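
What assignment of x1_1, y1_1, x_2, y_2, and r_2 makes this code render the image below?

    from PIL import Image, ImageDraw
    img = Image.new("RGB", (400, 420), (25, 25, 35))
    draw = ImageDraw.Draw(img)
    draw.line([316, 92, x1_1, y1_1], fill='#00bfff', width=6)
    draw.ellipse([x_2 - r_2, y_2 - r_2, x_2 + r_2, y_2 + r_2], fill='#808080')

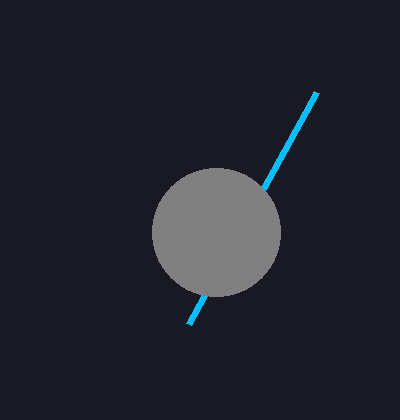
x1_1 = 188, y1_1 = 324, x_2 = 216, y_2 = 232, r_2 = 64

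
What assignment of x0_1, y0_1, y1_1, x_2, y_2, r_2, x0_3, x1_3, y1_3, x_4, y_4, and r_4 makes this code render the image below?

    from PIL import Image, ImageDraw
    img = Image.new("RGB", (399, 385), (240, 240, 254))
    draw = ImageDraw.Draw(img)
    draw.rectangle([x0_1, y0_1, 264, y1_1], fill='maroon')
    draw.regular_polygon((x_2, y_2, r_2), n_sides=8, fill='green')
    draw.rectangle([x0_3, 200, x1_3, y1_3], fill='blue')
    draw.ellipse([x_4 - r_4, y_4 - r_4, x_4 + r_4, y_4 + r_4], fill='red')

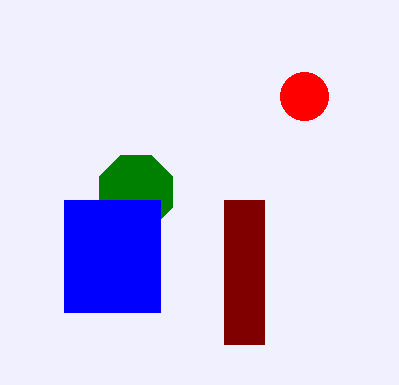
x0_1 = 224, y0_1 = 200, y1_1 = 344, x_2 = 136, y_2 = 192, r_2 = 40, x0_3 = 64, x1_3 = 160, y1_3 = 312, x_4 = 304, y_4 = 96, r_4 = 24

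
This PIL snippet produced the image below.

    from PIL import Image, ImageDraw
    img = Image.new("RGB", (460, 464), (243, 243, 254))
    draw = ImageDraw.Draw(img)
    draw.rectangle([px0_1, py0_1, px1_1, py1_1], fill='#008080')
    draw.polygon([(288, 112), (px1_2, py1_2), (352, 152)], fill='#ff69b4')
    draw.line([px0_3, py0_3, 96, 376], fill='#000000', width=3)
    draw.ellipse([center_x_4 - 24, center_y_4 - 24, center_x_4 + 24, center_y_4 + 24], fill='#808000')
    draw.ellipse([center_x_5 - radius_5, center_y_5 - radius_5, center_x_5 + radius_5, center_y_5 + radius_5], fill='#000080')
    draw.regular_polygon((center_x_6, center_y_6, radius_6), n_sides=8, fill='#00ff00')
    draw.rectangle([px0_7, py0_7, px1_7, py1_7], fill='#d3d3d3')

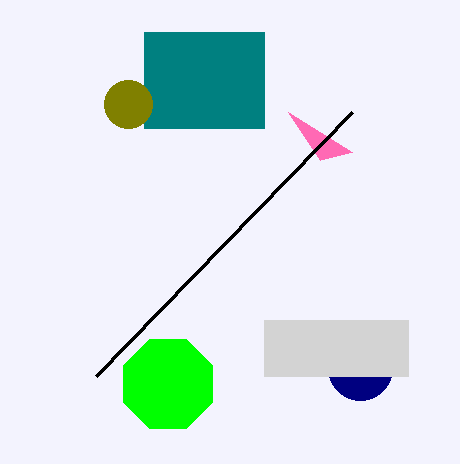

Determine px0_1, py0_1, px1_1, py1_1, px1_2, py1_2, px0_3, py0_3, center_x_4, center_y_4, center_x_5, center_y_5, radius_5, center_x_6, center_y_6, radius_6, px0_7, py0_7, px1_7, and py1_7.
px0_1 = 144, py0_1 = 32, px1_1 = 264, py1_1 = 128, px1_2 = 320, py1_2 = 160, px0_3 = 352, py0_3 = 112, center_x_4 = 128, center_y_4 = 104, center_x_5 = 360, center_y_5 = 368, radius_5 = 32, center_x_6 = 168, center_y_6 = 384, radius_6 = 48, px0_7 = 264, py0_7 = 320, px1_7 = 408, py1_7 = 376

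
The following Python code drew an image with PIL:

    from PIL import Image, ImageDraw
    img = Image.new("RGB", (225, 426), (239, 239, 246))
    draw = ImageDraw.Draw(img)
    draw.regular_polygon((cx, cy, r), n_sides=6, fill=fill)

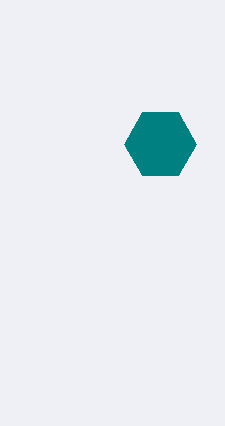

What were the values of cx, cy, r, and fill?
cx = 160
cy = 144
r = 36
fill = 'teal'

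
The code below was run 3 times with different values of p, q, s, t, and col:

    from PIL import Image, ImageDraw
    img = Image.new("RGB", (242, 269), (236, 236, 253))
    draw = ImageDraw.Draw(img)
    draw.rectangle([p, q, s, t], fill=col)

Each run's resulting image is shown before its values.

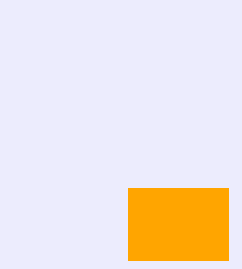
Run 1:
p = 128, q = 188, s = 228, t = 260, col = 'orange'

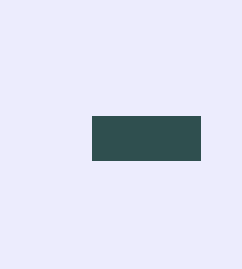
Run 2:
p = 92, q = 116, s = 200, t = 160, col = 'darkslategray'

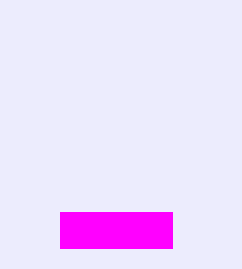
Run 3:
p = 60; q = 212; s = 172; t = 248; col = 'magenta'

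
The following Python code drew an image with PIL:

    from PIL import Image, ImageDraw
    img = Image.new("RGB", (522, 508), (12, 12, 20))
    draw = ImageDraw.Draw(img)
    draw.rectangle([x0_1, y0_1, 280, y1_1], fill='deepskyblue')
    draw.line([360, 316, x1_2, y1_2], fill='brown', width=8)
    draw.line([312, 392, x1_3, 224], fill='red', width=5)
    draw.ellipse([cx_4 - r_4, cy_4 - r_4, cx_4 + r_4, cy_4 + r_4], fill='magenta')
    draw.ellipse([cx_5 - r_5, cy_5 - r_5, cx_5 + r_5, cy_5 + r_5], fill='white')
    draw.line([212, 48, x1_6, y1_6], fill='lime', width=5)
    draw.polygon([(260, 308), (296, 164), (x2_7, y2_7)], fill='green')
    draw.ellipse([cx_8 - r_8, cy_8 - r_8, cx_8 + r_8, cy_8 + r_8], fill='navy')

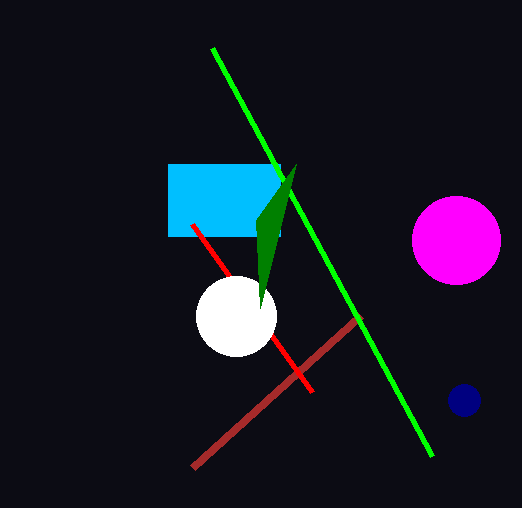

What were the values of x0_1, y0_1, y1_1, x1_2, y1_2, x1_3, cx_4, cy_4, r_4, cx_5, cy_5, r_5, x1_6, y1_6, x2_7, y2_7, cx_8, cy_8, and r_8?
x0_1 = 168
y0_1 = 164
y1_1 = 236
x1_2 = 192
y1_2 = 468
x1_3 = 192
cx_4 = 456
cy_4 = 240
r_4 = 44
cx_5 = 236
cy_5 = 316
r_5 = 40
x1_6 = 432
y1_6 = 456
x2_7 = 256
y2_7 = 220
cx_8 = 464
cy_8 = 400
r_8 = 16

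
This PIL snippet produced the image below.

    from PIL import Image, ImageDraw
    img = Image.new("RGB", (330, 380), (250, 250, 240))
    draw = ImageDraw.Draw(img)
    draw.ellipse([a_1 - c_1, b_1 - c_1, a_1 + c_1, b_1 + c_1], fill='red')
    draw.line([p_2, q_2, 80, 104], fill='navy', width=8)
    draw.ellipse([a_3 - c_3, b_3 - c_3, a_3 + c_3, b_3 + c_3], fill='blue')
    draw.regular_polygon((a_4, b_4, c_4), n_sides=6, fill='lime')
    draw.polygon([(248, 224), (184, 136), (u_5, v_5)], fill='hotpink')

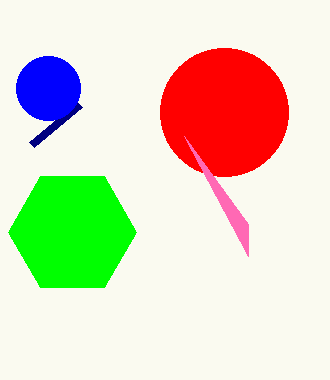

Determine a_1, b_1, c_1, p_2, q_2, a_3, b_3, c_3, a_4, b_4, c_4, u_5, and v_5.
a_1 = 224; b_1 = 112; c_1 = 64; p_2 = 32; q_2 = 144; a_3 = 48; b_3 = 88; c_3 = 32; a_4 = 72; b_4 = 232; c_4 = 64; u_5 = 248; v_5 = 256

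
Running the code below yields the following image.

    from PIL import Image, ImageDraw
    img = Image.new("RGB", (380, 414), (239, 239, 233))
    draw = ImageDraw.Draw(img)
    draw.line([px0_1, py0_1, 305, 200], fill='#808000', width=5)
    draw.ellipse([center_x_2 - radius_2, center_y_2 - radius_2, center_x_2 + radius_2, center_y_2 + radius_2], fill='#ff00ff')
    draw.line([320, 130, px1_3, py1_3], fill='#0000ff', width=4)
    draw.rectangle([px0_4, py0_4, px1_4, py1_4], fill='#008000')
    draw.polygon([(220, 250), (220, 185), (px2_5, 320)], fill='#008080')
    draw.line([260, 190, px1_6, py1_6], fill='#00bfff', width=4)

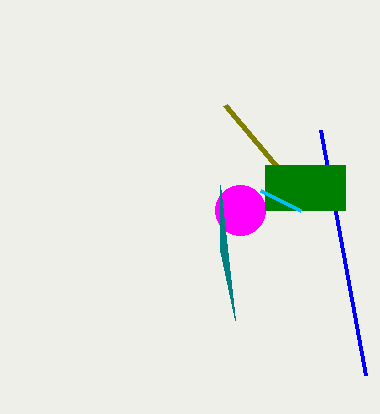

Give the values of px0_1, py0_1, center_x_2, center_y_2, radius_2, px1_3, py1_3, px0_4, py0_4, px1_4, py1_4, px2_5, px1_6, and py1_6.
px0_1 = 225
py0_1 = 105
center_x_2 = 240
center_y_2 = 210
radius_2 = 25
px1_3 = 365
py1_3 = 375
px0_4 = 265
py0_4 = 165
px1_4 = 345
py1_4 = 210
px2_5 = 235
px1_6 = 300
py1_6 = 210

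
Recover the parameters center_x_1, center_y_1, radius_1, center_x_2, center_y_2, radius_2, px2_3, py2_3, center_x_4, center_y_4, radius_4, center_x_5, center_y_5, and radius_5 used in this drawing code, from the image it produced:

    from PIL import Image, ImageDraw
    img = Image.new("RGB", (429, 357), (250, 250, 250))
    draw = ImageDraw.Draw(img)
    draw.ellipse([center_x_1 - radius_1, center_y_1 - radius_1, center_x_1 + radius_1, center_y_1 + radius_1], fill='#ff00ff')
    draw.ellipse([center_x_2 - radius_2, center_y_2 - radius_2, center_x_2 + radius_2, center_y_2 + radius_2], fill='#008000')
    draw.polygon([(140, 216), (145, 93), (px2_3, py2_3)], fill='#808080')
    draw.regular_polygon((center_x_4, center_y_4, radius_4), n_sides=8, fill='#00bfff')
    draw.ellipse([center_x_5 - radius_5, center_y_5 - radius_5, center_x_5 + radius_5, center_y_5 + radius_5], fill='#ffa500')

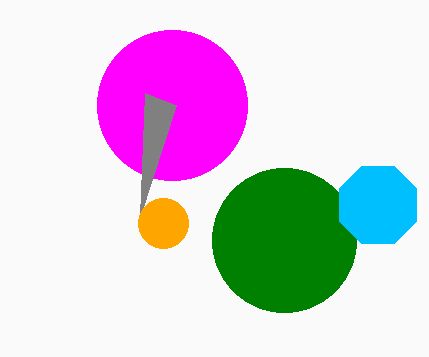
center_x_1 = 172; center_y_1 = 105; radius_1 = 75; center_x_2 = 284; center_y_2 = 240; radius_2 = 72; px2_3 = 176; py2_3 = 105; center_x_4 = 378; center_y_4 = 205; radius_4 = 42; center_x_5 = 163; center_y_5 = 223; radius_5 = 25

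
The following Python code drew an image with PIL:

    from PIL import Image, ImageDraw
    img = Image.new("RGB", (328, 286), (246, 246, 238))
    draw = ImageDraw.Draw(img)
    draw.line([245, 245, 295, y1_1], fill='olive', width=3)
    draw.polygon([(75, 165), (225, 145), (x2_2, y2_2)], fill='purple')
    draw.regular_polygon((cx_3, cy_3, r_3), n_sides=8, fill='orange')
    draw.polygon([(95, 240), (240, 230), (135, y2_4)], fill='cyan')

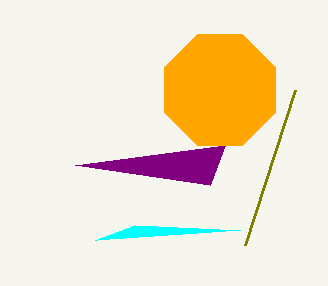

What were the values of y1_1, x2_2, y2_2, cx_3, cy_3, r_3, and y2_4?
y1_1 = 90
x2_2 = 210
y2_2 = 185
cx_3 = 220
cy_3 = 90
r_3 = 60
y2_4 = 225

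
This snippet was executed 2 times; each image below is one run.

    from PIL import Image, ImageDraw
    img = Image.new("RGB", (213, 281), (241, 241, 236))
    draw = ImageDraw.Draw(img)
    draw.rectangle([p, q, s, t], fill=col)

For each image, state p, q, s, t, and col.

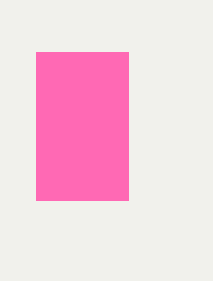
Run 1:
p = 36, q = 52, s = 128, t = 200, col = 'hotpink'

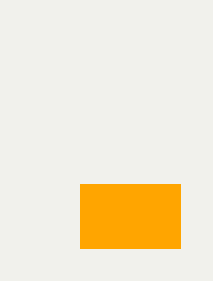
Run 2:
p = 80; q = 184; s = 180; t = 248; col = 'orange'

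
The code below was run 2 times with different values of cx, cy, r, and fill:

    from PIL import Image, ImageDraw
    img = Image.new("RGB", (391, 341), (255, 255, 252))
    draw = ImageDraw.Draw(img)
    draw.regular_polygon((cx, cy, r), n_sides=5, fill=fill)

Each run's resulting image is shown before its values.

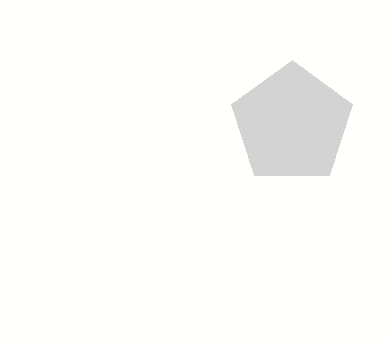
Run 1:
cx = 292, cy = 124, r = 64, fill = 'lightgray'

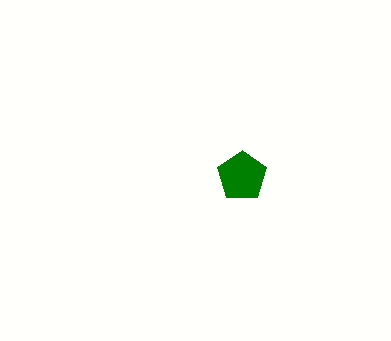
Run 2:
cx = 242, cy = 176, r = 26, fill = 'green'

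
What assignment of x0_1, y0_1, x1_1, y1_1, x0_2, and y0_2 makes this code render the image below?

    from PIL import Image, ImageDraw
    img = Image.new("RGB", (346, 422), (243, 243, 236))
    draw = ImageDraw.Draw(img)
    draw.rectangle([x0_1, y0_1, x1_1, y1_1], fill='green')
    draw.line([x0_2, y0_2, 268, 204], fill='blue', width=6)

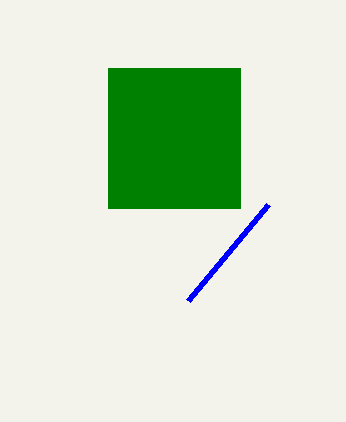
x0_1 = 108; y0_1 = 68; x1_1 = 240; y1_1 = 208; x0_2 = 188; y0_2 = 300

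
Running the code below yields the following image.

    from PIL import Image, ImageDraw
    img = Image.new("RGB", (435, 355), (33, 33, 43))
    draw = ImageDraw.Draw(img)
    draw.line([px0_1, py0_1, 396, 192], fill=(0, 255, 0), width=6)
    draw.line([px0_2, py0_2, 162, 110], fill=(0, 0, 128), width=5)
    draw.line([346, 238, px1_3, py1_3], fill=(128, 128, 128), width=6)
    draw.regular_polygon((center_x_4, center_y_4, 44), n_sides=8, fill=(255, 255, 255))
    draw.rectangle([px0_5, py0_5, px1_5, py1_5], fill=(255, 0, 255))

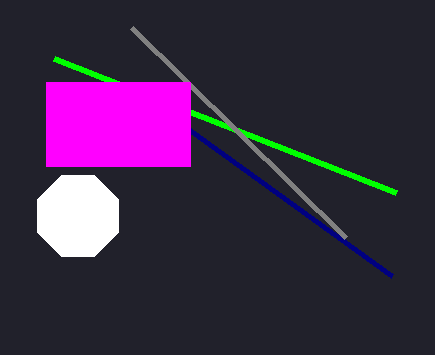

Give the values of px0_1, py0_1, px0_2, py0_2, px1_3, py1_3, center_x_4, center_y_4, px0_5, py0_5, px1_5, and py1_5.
px0_1 = 54, py0_1 = 58, px0_2 = 392, py0_2 = 276, px1_3 = 132, py1_3 = 28, center_x_4 = 78, center_y_4 = 216, px0_5 = 46, py0_5 = 82, px1_5 = 190, py1_5 = 166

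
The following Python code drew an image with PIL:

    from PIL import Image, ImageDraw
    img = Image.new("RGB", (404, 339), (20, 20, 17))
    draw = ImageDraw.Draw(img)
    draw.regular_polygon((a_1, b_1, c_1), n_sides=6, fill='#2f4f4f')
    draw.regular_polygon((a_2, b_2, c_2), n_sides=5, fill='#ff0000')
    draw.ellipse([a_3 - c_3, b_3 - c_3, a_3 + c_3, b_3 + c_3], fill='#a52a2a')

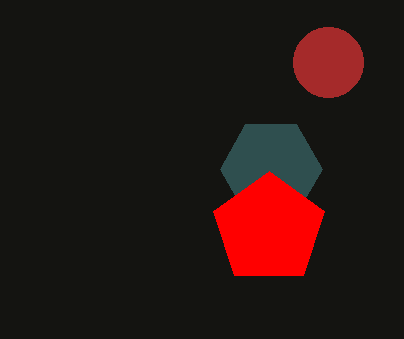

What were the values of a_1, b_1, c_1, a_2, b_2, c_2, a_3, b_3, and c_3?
a_1 = 271, b_1 = 169, c_1 = 51, a_2 = 269, b_2 = 229, c_2 = 58, a_3 = 328, b_3 = 62, c_3 = 35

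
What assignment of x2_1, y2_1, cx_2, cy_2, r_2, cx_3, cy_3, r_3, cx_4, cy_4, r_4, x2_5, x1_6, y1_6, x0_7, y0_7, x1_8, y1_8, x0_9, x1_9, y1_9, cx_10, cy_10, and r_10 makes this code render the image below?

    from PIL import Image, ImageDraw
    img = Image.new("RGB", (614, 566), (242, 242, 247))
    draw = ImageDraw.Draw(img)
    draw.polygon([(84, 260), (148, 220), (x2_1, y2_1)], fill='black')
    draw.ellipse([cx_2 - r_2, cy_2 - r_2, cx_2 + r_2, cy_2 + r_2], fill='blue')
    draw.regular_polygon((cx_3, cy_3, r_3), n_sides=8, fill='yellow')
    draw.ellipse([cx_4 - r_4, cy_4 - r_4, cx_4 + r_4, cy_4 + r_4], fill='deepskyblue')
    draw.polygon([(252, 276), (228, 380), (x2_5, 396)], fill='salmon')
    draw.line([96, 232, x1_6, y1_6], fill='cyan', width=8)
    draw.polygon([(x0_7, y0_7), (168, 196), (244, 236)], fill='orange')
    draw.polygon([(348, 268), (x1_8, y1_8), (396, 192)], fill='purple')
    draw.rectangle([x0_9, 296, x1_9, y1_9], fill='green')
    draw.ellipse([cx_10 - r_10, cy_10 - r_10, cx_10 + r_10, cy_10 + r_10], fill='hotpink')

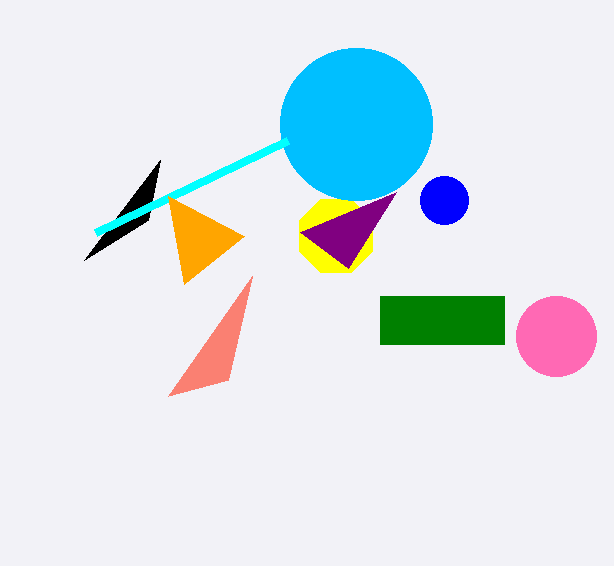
x2_1 = 160
y2_1 = 160
cx_2 = 444
cy_2 = 200
r_2 = 24
cx_3 = 336
cy_3 = 236
r_3 = 40
cx_4 = 356
cy_4 = 124
r_4 = 76
x2_5 = 168
x1_6 = 288
y1_6 = 140
x0_7 = 184
y0_7 = 284
x1_8 = 300
y1_8 = 232
x0_9 = 380
x1_9 = 504
y1_9 = 344
cx_10 = 556
cy_10 = 336
r_10 = 40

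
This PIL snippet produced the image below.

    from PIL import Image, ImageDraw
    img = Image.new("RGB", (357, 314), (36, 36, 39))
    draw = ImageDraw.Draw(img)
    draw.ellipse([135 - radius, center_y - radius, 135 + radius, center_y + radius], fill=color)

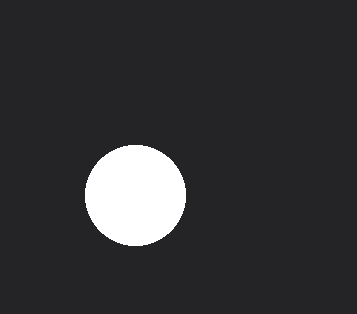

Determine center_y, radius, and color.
center_y = 195
radius = 50
color = 'white'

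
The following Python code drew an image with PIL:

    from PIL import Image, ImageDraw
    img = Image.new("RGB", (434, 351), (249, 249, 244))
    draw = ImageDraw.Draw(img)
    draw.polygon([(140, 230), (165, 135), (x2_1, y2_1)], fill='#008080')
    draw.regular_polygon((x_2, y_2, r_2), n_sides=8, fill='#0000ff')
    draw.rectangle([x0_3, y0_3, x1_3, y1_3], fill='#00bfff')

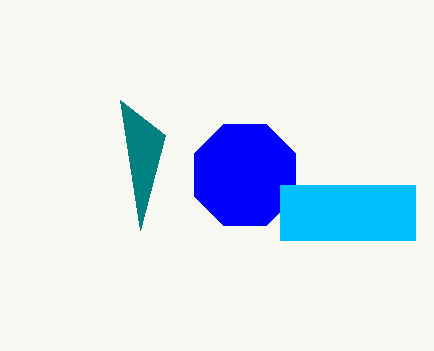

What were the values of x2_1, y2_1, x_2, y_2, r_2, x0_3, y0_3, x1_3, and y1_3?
x2_1 = 120, y2_1 = 100, x_2 = 245, y_2 = 175, r_2 = 55, x0_3 = 280, y0_3 = 185, x1_3 = 415, y1_3 = 240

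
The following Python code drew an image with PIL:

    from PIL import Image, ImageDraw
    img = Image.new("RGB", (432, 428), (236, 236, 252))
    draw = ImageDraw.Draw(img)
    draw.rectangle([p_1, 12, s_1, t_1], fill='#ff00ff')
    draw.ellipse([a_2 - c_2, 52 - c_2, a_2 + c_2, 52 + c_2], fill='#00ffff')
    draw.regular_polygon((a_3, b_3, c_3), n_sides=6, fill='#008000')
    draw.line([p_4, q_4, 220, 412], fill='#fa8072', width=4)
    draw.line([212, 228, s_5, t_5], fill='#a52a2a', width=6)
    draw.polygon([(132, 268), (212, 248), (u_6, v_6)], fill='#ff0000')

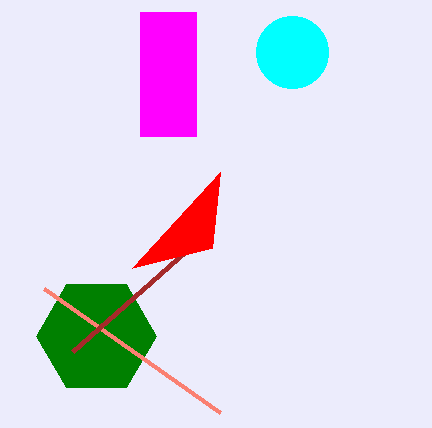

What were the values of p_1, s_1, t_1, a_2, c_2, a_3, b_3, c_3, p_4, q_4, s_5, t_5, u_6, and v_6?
p_1 = 140, s_1 = 196, t_1 = 136, a_2 = 292, c_2 = 36, a_3 = 96, b_3 = 336, c_3 = 60, p_4 = 44, q_4 = 288, s_5 = 72, t_5 = 352, u_6 = 220, v_6 = 172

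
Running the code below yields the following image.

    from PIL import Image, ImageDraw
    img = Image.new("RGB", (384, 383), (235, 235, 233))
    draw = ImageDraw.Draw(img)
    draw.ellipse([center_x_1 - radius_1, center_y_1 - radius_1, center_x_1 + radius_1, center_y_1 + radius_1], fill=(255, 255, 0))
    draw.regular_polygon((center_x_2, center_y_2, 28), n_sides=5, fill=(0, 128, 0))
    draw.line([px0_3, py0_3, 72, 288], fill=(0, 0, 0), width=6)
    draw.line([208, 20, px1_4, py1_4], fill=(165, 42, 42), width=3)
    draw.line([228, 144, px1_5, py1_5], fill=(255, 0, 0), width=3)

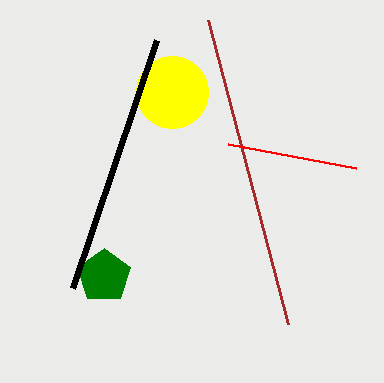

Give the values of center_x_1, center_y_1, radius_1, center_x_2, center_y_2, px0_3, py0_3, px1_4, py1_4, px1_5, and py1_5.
center_x_1 = 172; center_y_1 = 92; radius_1 = 36; center_x_2 = 104; center_y_2 = 276; px0_3 = 156; py0_3 = 40; px1_4 = 288; py1_4 = 324; px1_5 = 356; py1_5 = 168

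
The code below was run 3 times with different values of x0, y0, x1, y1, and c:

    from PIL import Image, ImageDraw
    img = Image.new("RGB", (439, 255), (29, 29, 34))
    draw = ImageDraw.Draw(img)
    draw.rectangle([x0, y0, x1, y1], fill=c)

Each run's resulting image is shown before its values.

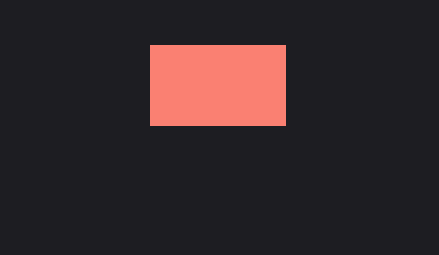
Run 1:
x0 = 150, y0 = 45, x1 = 285, y1 = 125, c = 'salmon'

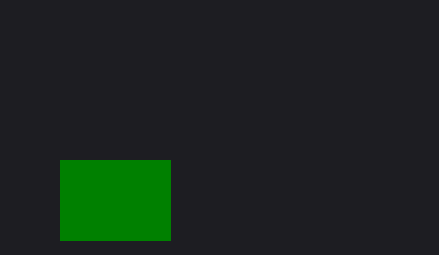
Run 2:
x0 = 60, y0 = 160, x1 = 170, y1 = 240, c = 'green'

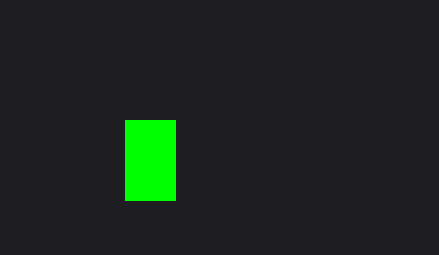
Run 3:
x0 = 125; y0 = 120; x1 = 175; y1 = 200; c = 'lime'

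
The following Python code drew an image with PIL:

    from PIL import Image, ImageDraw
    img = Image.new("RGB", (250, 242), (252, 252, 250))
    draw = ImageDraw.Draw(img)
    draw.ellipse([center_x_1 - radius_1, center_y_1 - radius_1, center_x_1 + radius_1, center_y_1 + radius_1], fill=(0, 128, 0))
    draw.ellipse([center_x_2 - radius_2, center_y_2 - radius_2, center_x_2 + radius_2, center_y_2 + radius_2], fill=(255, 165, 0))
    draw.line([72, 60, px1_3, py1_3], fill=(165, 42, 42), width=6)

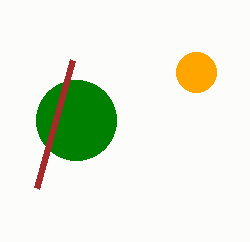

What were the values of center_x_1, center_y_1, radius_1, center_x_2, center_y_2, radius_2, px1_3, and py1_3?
center_x_1 = 76, center_y_1 = 120, radius_1 = 40, center_x_2 = 196, center_y_2 = 72, radius_2 = 20, px1_3 = 36, py1_3 = 188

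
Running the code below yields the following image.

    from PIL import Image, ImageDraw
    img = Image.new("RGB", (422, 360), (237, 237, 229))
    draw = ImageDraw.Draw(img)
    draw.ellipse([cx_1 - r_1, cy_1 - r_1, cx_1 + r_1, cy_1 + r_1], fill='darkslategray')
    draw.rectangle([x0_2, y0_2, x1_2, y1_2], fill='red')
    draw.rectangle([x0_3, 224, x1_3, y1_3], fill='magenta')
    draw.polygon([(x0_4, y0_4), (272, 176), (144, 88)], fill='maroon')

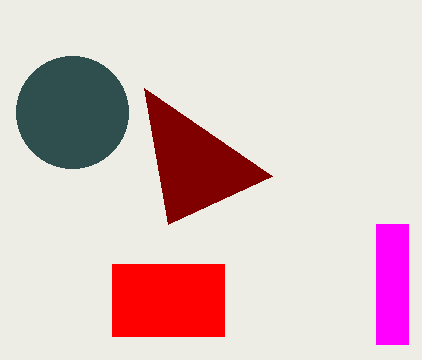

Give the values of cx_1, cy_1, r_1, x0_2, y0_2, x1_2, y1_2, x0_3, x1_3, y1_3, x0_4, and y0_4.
cx_1 = 72, cy_1 = 112, r_1 = 56, x0_2 = 112, y0_2 = 264, x1_2 = 224, y1_2 = 336, x0_3 = 376, x1_3 = 408, y1_3 = 344, x0_4 = 168, y0_4 = 224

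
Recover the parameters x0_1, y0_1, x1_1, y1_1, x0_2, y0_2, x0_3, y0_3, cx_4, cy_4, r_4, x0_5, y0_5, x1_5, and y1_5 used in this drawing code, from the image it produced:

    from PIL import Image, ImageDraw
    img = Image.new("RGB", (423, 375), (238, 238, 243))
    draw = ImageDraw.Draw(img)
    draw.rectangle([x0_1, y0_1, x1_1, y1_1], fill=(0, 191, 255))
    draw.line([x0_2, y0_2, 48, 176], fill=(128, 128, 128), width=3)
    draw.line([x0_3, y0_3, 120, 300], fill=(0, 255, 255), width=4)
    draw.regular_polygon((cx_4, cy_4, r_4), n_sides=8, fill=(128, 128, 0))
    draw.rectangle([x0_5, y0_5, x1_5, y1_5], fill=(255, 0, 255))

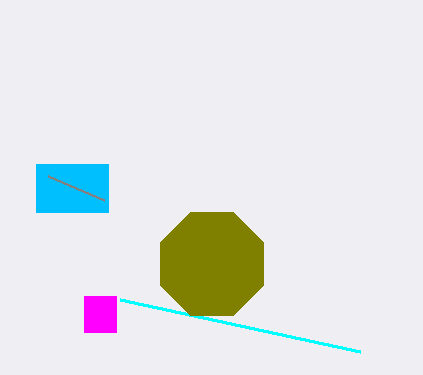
x0_1 = 36; y0_1 = 164; x1_1 = 108; y1_1 = 212; x0_2 = 104; y0_2 = 200; x0_3 = 360; y0_3 = 352; cx_4 = 212; cy_4 = 264; r_4 = 56; x0_5 = 84; y0_5 = 296; x1_5 = 116; y1_5 = 332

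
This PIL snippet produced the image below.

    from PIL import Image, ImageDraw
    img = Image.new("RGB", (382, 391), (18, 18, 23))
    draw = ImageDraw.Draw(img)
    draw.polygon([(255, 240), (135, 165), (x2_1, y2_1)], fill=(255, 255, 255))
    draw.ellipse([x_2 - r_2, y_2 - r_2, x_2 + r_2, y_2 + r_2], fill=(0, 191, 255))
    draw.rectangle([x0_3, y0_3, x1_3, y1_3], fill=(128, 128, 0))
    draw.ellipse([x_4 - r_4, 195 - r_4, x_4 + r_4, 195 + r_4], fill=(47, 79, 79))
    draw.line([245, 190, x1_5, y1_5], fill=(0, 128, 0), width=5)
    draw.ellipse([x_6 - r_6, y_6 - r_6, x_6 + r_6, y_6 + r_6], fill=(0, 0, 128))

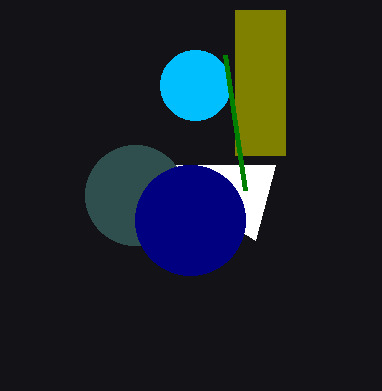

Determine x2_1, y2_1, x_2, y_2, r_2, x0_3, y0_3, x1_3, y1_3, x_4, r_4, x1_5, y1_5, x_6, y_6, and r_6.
x2_1 = 275; y2_1 = 165; x_2 = 195; y_2 = 85; r_2 = 35; x0_3 = 235; y0_3 = 10; x1_3 = 285; y1_3 = 155; x_4 = 135; r_4 = 50; x1_5 = 225; y1_5 = 55; x_6 = 190; y_6 = 220; r_6 = 55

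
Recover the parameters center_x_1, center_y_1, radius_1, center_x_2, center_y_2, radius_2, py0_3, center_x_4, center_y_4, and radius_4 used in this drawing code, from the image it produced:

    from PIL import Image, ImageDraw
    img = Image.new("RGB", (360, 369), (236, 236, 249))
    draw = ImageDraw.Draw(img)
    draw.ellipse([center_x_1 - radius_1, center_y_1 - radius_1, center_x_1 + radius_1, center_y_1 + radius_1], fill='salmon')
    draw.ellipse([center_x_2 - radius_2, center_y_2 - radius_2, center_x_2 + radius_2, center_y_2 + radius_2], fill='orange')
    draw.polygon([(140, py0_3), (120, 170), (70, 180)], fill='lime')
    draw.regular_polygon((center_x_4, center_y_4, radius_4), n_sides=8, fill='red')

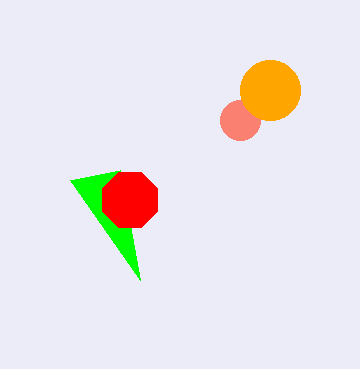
center_x_1 = 240, center_y_1 = 120, radius_1 = 20, center_x_2 = 270, center_y_2 = 90, radius_2 = 30, py0_3 = 280, center_x_4 = 130, center_y_4 = 200, radius_4 = 30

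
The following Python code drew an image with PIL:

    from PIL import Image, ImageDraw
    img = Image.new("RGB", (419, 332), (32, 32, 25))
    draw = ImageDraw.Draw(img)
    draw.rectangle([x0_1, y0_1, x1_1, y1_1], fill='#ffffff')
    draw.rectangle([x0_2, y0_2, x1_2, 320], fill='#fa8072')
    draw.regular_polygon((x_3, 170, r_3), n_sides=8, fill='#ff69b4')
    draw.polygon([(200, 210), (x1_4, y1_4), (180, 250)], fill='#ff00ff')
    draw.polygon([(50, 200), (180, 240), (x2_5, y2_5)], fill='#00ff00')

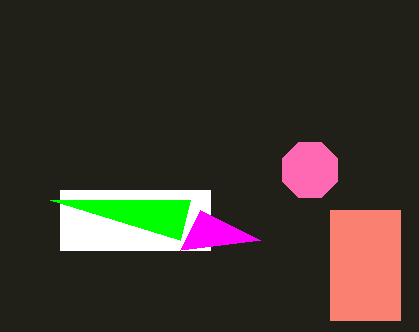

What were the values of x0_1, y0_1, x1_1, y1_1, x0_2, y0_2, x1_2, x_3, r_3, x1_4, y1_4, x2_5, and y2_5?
x0_1 = 60, y0_1 = 190, x1_1 = 210, y1_1 = 250, x0_2 = 330, y0_2 = 210, x1_2 = 400, x_3 = 310, r_3 = 30, x1_4 = 260, y1_4 = 240, x2_5 = 190, y2_5 = 200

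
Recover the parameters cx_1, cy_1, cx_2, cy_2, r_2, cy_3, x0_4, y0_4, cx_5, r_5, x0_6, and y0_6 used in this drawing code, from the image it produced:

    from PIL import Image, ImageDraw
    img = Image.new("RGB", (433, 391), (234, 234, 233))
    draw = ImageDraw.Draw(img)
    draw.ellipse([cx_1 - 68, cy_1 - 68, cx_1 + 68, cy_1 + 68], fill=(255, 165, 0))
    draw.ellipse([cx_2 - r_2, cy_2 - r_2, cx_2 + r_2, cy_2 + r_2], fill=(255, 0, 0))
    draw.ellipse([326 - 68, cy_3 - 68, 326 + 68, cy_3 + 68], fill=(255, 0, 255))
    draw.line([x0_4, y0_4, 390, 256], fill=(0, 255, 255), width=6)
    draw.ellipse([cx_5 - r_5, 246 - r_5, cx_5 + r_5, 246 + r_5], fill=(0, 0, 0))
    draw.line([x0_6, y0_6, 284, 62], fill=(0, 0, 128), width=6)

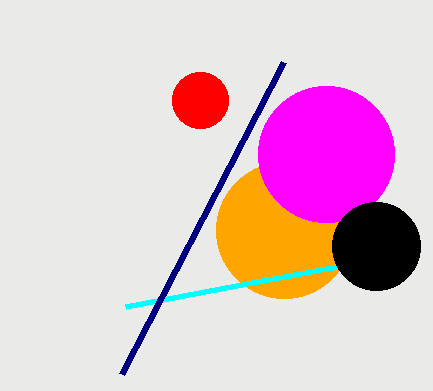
cx_1 = 284; cy_1 = 230; cx_2 = 200; cy_2 = 100; r_2 = 28; cy_3 = 154; x0_4 = 126; y0_4 = 306; cx_5 = 376; r_5 = 44; x0_6 = 122; y0_6 = 374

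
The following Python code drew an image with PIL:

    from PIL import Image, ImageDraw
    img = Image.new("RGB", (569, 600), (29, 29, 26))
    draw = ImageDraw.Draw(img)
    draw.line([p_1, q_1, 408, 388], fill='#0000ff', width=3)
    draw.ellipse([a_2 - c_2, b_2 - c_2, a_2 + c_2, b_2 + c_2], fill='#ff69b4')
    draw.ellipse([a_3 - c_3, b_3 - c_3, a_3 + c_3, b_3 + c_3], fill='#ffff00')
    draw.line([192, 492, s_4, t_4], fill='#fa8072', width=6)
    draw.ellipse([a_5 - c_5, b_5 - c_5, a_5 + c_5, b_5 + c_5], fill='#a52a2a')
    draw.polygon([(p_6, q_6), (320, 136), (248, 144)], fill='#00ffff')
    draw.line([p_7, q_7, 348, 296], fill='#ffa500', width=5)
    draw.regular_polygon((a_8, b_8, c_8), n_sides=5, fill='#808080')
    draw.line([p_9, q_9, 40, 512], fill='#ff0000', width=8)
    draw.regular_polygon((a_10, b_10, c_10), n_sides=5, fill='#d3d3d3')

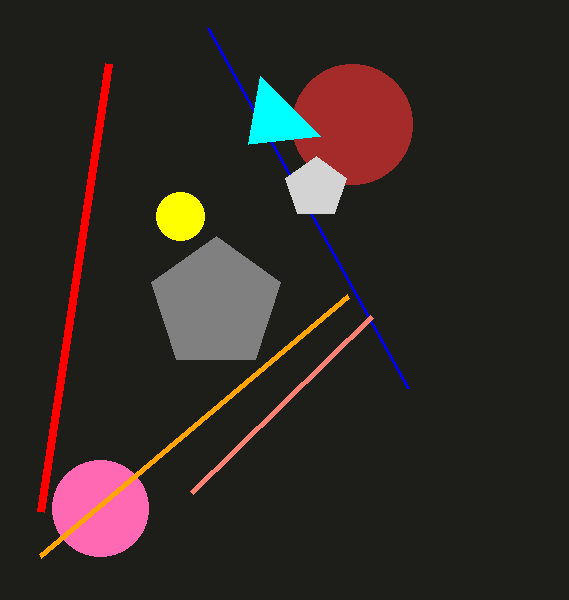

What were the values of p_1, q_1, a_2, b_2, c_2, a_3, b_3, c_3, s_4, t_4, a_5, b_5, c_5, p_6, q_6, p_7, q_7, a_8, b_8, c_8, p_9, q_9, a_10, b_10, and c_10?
p_1 = 208; q_1 = 28; a_2 = 100; b_2 = 508; c_2 = 48; a_3 = 180; b_3 = 216; c_3 = 24; s_4 = 372; t_4 = 316; a_5 = 352; b_5 = 124; c_5 = 60; p_6 = 260; q_6 = 76; p_7 = 40; q_7 = 556; a_8 = 216; b_8 = 304; c_8 = 68; p_9 = 108; q_9 = 64; a_10 = 316; b_10 = 188; c_10 = 32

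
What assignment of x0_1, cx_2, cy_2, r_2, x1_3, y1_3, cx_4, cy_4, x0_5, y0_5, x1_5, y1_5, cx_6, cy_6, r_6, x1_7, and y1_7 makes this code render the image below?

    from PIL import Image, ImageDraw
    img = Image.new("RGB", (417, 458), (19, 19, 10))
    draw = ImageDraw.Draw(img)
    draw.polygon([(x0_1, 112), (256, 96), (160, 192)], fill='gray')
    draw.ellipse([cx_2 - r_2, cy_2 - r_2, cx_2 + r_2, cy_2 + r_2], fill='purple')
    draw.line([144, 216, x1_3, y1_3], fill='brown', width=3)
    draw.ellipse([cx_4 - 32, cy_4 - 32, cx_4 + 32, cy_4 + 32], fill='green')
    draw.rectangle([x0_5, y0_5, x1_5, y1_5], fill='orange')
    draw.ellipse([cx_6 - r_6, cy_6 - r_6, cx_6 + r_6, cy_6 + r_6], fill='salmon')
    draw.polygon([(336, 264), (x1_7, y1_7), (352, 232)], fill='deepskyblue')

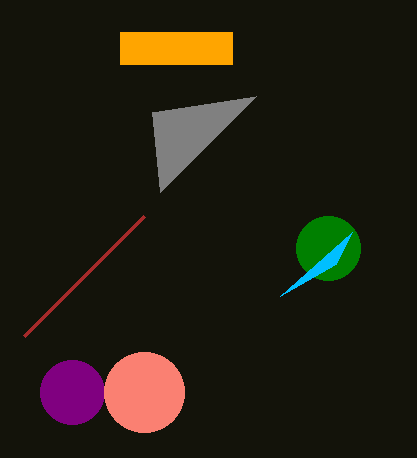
x0_1 = 152; cx_2 = 72; cy_2 = 392; r_2 = 32; x1_3 = 24; y1_3 = 336; cx_4 = 328; cy_4 = 248; x0_5 = 120; y0_5 = 32; x1_5 = 232; y1_5 = 64; cx_6 = 144; cy_6 = 392; r_6 = 40; x1_7 = 280; y1_7 = 296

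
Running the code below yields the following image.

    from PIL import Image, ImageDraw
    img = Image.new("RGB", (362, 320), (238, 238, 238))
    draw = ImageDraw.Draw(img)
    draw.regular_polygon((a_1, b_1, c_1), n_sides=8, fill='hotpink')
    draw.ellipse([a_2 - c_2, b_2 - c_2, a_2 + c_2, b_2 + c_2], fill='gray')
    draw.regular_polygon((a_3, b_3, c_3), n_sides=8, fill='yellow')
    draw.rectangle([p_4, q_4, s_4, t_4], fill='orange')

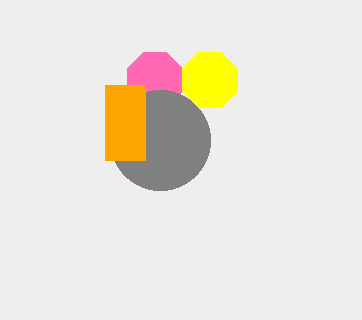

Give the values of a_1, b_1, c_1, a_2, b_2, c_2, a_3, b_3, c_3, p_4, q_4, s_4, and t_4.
a_1 = 155; b_1 = 80; c_1 = 30; a_2 = 160; b_2 = 140; c_2 = 50; a_3 = 210; b_3 = 80; c_3 = 30; p_4 = 105; q_4 = 85; s_4 = 145; t_4 = 160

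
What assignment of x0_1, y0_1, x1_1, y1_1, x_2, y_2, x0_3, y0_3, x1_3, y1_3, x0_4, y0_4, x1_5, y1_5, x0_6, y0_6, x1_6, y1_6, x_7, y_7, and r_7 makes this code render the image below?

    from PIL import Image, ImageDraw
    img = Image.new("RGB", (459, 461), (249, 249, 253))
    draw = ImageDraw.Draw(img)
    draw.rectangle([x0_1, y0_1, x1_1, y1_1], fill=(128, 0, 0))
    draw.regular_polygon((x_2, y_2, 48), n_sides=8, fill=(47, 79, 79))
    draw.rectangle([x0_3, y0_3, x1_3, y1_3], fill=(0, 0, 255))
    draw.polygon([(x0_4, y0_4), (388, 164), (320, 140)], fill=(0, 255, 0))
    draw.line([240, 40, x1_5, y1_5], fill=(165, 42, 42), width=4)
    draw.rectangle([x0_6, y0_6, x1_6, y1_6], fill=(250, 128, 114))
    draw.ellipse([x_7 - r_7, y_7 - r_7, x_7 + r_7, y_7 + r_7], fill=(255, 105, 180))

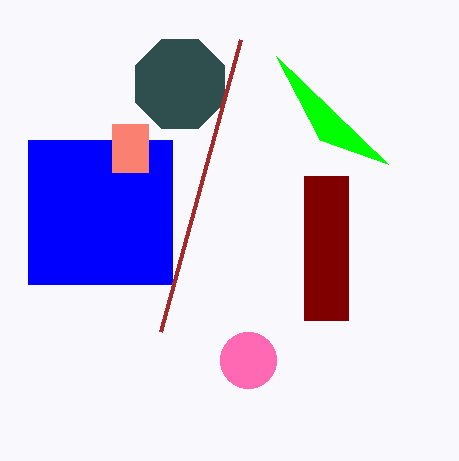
x0_1 = 304, y0_1 = 176, x1_1 = 348, y1_1 = 320, x_2 = 180, y_2 = 84, x0_3 = 28, y0_3 = 140, x1_3 = 172, y1_3 = 284, x0_4 = 276, y0_4 = 56, x1_5 = 160, y1_5 = 332, x0_6 = 112, y0_6 = 124, x1_6 = 148, y1_6 = 172, x_7 = 248, y_7 = 360, r_7 = 28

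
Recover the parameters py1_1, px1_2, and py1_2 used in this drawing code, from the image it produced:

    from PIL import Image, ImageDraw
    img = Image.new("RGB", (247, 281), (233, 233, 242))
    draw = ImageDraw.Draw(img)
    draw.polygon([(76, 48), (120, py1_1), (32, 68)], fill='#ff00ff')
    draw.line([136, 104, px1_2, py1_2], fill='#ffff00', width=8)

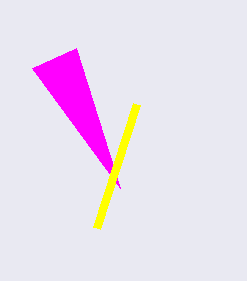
py1_1 = 188, px1_2 = 96, py1_2 = 228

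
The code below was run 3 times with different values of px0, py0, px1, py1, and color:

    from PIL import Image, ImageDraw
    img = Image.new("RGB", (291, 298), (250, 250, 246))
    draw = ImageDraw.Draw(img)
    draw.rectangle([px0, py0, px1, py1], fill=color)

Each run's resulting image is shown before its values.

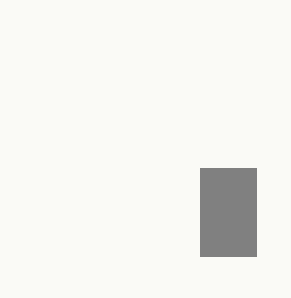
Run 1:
px0 = 200, py0 = 168, px1 = 256, py1 = 256, color = 'gray'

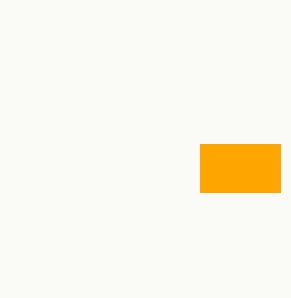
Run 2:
px0 = 200, py0 = 144, px1 = 280, py1 = 192, color = 'orange'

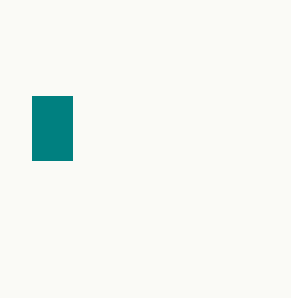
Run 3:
px0 = 32
py0 = 96
px1 = 72
py1 = 160
color = 'teal'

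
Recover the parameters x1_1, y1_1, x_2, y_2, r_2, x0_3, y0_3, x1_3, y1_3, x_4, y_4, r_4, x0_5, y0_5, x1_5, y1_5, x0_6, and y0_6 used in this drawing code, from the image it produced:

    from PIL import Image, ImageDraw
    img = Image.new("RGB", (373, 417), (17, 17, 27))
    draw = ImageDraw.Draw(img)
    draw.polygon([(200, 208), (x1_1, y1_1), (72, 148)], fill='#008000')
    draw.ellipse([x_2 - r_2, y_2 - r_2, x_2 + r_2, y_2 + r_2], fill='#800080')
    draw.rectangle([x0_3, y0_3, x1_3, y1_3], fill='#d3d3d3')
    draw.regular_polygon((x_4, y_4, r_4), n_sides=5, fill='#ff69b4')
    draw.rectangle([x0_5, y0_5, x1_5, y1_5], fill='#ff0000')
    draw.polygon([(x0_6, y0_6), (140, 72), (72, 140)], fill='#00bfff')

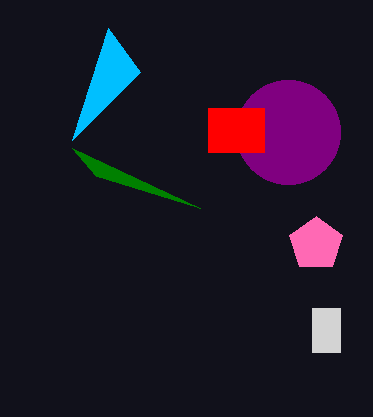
x1_1 = 96; y1_1 = 176; x_2 = 288; y_2 = 132; r_2 = 52; x0_3 = 312; y0_3 = 308; x1_3 = 340; y1_3 = 352; x_4 = 316; y_4 = 244; r_4 = 28; x0_5 = 208; y0_5 = 108; x1_5 = 264; y1_5 = 152; x0_6 = 108; y0_6 = 28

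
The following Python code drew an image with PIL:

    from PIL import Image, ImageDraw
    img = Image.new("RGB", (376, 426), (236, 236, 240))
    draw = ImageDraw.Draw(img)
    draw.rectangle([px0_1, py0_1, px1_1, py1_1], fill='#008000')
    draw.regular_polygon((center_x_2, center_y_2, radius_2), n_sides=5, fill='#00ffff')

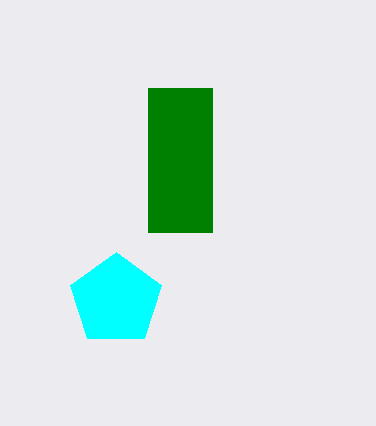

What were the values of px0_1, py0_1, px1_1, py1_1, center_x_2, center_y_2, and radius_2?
px0_1 = 148
py0_1 = 88
px1_1 = 212
py1_1 = 232
center_x_2 = 116
center_y_2 = 300
radius_2 = 48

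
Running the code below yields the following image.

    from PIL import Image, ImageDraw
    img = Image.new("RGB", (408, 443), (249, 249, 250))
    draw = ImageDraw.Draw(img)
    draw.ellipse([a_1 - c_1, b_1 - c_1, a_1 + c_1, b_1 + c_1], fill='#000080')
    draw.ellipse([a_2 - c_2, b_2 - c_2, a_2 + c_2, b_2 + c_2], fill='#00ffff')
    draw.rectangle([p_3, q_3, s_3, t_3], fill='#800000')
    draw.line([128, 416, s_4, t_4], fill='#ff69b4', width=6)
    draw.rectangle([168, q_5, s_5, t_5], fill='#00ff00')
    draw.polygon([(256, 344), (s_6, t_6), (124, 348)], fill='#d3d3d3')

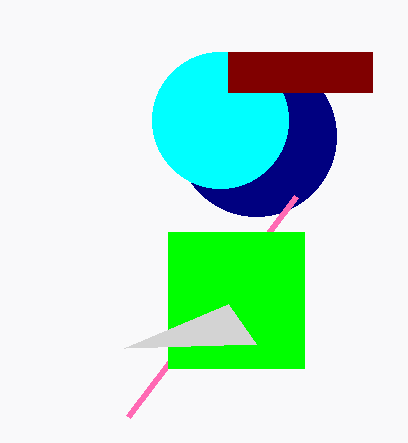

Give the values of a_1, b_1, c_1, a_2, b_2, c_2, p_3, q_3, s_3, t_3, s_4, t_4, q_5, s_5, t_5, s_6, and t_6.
a_1 = 256
b_1 = 136
c_1 = 80
a_2 = 220
b_2 = 120
c_2 = 68
p_3 = 228
q_3 = 52
s_3 = 372
t_3 = 92
s_4 = 296
t_4 = 196
q_5 = 232
s_5 = 304
t_5 = 368
s_6 = 228
t_6 = 304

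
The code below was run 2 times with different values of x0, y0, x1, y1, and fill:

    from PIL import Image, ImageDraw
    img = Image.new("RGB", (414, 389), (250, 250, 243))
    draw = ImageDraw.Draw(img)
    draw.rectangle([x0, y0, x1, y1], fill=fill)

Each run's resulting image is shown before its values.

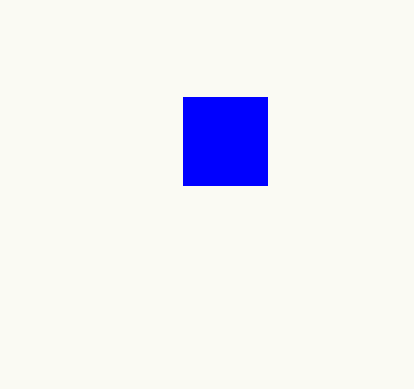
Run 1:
x0 = 183, y0 = 97, x1 = 267, y1 = 185, fill = 'blue'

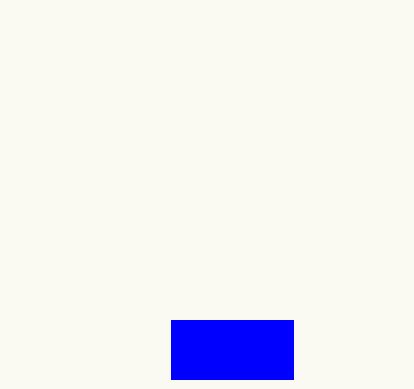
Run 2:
x0 = 171
y0 = 320
x1 = 293
y1 = 379
fill = 'blue'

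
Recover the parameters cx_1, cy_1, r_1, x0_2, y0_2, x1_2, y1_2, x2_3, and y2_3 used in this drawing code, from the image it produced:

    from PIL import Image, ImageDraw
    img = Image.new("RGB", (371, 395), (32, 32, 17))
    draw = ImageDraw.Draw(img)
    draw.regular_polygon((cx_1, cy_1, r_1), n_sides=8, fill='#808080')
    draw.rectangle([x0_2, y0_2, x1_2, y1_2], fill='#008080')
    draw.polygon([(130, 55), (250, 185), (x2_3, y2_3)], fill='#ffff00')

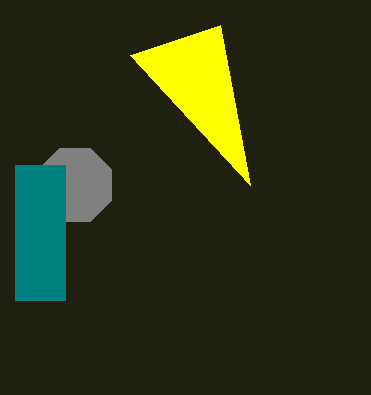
cx_1 = 75
cy_1 = 185
r_1 = 40
x0_2 = 15
y0_2 = 165
x1_2 = 65
y1_2 = 300
x2_3 = 220
y2_3 = 25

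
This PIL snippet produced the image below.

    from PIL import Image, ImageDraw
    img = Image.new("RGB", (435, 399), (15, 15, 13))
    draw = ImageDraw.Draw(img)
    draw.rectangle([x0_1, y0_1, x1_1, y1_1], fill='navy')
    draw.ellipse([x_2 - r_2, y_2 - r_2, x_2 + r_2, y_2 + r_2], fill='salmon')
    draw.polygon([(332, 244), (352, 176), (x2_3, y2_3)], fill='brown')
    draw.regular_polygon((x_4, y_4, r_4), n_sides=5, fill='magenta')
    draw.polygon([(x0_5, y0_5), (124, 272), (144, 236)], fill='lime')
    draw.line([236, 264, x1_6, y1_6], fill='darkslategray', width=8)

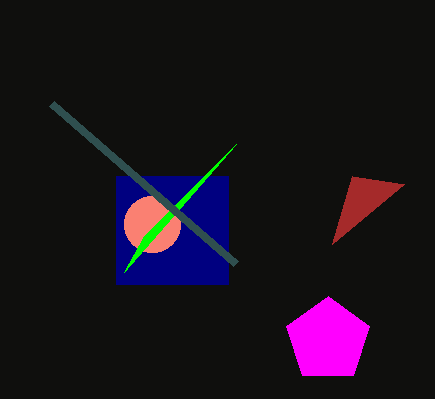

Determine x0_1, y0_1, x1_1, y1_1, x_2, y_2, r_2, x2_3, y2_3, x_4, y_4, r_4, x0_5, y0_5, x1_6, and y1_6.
x0_1 = 116; y0_1 = 176; x1_1 = 228; y1_1 = 284; x_2 = 152; y_2 = 224; r_2 = 28; x2_3 = 404; y2_3 = 184; x_4 = 328; y_4 = 340; r_4 = 44; x0_5 = 236; y0_5 = 144; x1_6 = 52; y1_6 = 104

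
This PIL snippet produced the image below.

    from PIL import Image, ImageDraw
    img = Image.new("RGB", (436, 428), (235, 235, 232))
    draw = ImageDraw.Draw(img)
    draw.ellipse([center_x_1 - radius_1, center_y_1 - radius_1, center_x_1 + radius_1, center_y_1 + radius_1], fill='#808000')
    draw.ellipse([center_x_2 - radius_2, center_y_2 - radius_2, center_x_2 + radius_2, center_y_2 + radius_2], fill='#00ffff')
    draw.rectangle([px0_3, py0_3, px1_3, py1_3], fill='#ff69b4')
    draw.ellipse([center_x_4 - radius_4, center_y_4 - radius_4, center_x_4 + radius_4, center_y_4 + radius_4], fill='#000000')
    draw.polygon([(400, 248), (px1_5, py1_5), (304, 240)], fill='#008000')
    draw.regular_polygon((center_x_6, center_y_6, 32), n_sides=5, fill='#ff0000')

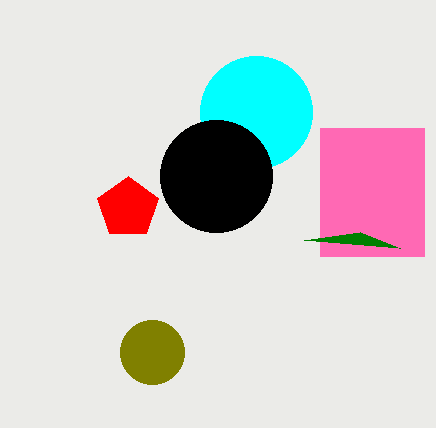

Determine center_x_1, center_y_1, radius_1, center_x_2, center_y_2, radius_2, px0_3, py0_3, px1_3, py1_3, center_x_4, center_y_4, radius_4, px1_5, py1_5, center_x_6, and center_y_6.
center_x_1 = 152
center_y_1 = 352
radius_1 = 32
center_x_2 = 256
center_y_2 = 112
radius_2 = 56
px0_3 = 320
py0_3 = 128
px1_3 = 424
py1_3 = 256
center_x_4 = 216
center_y_4 = 176
radius_4 = 56
px1_5 = 360
py1_5 = 232
center_x_6 = 128
center_y_6 = 208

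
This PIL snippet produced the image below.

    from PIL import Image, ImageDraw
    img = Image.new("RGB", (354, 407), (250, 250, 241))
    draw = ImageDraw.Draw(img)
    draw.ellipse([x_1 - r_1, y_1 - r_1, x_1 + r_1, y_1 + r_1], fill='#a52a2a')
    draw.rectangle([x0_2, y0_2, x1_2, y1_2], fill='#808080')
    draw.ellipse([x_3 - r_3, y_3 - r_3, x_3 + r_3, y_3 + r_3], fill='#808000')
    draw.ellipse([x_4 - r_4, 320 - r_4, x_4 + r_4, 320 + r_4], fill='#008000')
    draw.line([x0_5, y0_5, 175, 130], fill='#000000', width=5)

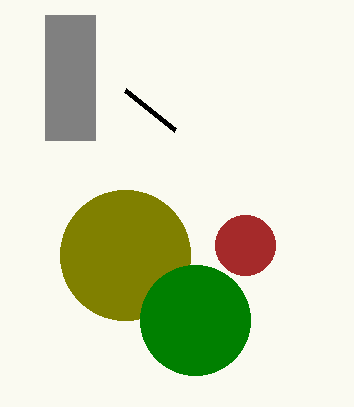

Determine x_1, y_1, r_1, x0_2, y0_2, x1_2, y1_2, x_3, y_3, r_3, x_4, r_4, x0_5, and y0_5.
x_1 = 245, y_1 = 245, r_1 = 30, x0_2 = 45, y0_2 = 15, x1_2 = 95, y1_2 = 140, x_3 = 125, y_3 = 255, r_3 = 65, x_4 = 195, r_4 = 55, x0_5 = 125, y0_5 = 90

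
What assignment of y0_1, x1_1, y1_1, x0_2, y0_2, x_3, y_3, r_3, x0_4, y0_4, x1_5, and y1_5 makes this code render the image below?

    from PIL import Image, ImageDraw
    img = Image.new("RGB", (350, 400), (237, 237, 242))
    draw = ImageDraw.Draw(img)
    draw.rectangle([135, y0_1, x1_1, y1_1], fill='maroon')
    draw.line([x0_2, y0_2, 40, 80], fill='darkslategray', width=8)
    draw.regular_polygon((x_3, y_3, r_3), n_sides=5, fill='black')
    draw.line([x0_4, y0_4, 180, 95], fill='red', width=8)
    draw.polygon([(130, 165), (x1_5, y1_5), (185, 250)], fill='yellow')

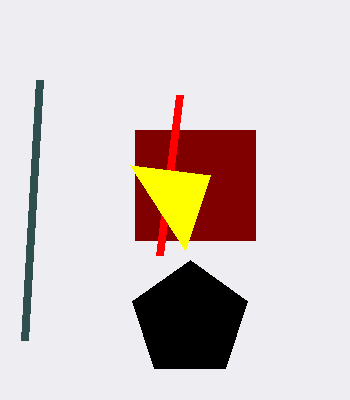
y0_1 = 130, x1_1 = 255, y1_1 = 240, x0_2 = 25, y0_2 = 340, x_3 = 190, y_3 = 320, r_3 = 60, x0_4 = 160, y0_4 = 255, x1_5 = 210, y1_5 = 175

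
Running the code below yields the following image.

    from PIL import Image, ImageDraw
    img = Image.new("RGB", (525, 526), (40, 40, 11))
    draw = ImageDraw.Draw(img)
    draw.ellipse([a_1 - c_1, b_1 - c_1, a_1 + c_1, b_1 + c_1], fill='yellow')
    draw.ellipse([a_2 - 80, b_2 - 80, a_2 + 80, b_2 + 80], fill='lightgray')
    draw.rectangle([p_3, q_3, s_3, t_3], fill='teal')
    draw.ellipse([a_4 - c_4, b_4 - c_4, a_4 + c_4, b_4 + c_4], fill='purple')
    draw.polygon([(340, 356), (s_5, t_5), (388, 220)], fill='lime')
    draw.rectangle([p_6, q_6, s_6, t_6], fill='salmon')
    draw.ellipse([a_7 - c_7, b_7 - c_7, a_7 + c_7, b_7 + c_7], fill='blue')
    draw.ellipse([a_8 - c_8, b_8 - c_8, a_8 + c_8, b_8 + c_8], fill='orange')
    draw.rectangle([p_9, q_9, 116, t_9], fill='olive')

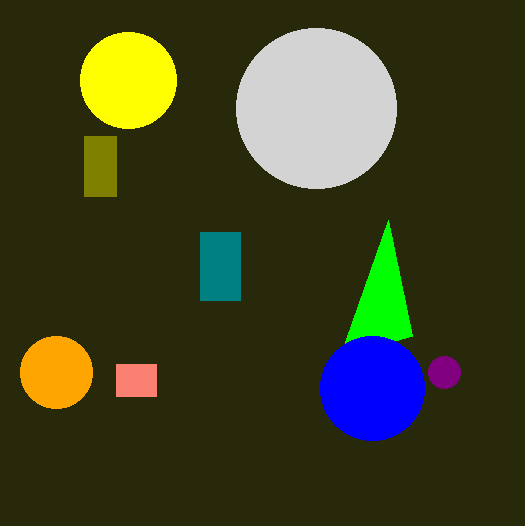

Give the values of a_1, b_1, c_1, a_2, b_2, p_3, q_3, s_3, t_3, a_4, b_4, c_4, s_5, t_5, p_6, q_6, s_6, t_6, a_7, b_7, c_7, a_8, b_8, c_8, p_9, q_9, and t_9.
a_1 = 128, b_1 = 80, c_1 = 48, a_2 = 316, b_2 = 108, p_3 = 200, q_3 = 232, s_3 = 240, t_3 = 300, a_4 = 444, b_4 = 372, c_4 = 16, s_5 = 412, t_5 = 336, p_6 = 116, q_6 = 364, s_6 = 156, t_6 = 396, a_7 = 372, b_7 = 388, c_7 = 52, a_8 = 56, b_8 = 372, c_8 = 36, p_9 = 84, q_9 = 136, t_9 = 196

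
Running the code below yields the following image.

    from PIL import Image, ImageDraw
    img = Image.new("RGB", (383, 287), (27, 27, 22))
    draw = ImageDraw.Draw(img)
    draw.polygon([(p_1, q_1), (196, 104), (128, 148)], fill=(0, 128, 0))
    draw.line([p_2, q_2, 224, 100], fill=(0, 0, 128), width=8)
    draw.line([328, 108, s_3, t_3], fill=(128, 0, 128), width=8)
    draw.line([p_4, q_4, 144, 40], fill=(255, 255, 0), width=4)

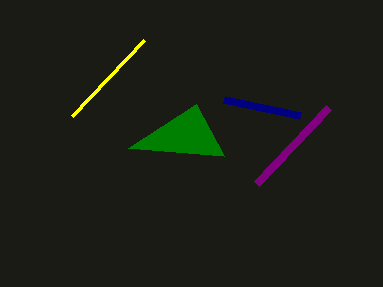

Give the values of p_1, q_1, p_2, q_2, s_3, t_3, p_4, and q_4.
p_1 = 224; q_1 = 156; p_2 = 300; q_2 = 116; s_3 = 256; t_3 = 184; p_4 = 72; q_4 = 116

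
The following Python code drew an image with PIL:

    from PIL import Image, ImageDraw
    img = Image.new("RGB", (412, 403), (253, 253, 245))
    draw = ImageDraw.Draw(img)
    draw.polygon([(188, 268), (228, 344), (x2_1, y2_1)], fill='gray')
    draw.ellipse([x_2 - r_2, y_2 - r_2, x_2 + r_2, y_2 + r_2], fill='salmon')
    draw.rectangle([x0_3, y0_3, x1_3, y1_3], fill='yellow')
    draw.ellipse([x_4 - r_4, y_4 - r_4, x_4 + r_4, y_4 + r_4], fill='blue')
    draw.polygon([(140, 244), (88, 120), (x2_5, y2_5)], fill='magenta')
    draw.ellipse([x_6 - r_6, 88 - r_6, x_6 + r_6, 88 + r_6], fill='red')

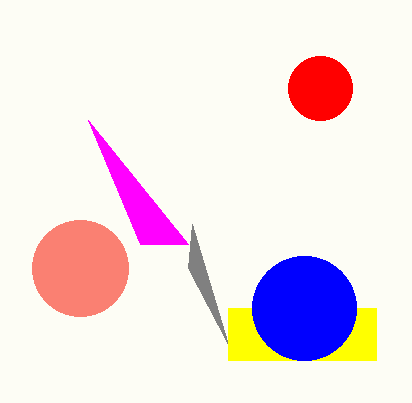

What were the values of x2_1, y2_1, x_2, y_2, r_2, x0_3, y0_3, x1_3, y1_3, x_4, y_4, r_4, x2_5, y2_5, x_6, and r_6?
x2_1 = 192
y2_1 = 224
x_2 = 80
y_2 = 268
r_2 = 48
x0_3 = 228
y0_3 = 308
x1_3 = 376
y1_3 = 360
x_4 = 304
y_4 = 308
r_4 = 52
x2_5 = 188
y2_5 = 244
x_6 = 320
r_6 = 32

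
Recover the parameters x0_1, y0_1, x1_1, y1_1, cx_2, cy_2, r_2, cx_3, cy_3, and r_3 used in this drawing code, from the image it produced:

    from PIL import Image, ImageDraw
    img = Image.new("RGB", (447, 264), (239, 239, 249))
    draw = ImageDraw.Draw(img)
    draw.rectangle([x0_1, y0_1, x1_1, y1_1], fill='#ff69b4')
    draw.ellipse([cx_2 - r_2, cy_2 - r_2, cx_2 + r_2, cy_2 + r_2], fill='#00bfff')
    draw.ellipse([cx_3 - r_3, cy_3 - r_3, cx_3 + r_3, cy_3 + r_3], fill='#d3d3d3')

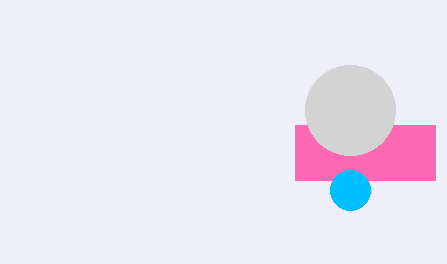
x0_1 = 295; y0_1 = 125; x1_1 = 435; y1_1 = 180; cx_2 = 350; cy_2 = 190; r_2 = 20; cx_3 = 350; cy_3 = 110; r_3 = 45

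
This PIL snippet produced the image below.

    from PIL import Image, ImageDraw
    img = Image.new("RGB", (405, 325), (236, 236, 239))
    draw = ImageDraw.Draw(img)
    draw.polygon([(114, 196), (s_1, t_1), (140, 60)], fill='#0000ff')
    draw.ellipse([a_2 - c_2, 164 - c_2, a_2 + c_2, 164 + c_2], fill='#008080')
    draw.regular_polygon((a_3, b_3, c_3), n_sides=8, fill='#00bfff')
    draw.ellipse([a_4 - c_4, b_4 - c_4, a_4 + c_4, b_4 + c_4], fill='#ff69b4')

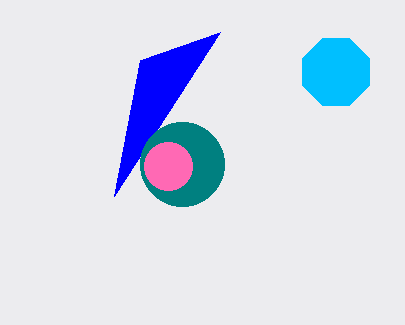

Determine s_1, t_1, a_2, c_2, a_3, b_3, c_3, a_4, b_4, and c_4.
s_1 = 220
t_1 = 32
a_2 = 182
c_2 = 42
a_3 = 336
b_3 = 72
c_3 = 36
a_4 = 168
b_4 = 166
c_4 = 24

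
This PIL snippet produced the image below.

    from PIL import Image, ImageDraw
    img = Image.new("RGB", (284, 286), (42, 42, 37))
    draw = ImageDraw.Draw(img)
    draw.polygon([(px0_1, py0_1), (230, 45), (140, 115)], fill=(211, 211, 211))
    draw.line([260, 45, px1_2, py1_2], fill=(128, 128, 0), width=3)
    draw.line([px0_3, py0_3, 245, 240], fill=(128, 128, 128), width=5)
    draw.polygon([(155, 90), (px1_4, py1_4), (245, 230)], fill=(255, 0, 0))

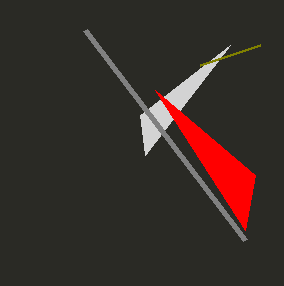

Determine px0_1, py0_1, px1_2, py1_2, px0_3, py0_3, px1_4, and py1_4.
px0_1 = 145
py0_1 = 155
px1_2 = 200
py1_2 = 65
px0_3 = 85
py0_3 = 30
px1_4 = 255
py1_4 = 175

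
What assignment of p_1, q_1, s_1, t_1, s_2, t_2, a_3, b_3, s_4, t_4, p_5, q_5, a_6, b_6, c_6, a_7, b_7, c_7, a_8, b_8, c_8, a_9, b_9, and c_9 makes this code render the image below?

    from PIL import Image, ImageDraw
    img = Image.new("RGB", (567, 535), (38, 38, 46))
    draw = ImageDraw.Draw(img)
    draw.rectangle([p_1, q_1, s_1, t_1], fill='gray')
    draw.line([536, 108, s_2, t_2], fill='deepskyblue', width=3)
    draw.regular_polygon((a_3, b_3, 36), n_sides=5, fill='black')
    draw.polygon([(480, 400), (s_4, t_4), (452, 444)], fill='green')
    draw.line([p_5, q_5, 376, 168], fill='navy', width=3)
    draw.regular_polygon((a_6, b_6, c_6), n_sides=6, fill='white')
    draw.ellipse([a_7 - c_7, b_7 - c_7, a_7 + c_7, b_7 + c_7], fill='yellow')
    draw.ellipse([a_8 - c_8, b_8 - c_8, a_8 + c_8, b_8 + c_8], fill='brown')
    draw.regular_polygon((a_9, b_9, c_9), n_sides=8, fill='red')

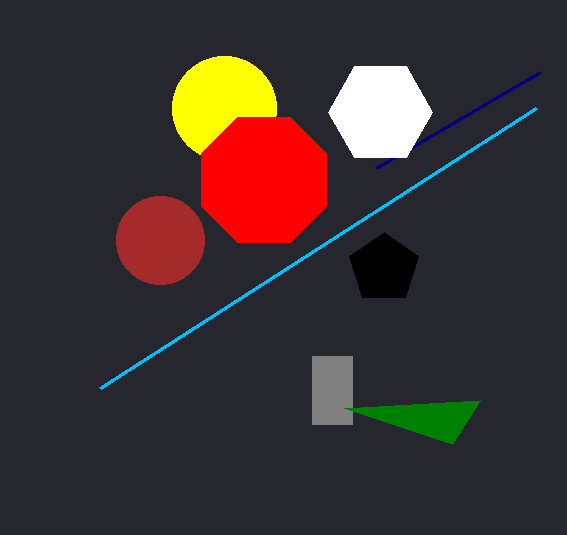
p_1 = 312, q_1 = 356, s_1 = 352, t_1 = 424, s_2 = 100, t_2 = 388, a_3 = 384, b_3 = 268, s_4 = 344, t_4 = 408, p_5 = 540, q_5 = 72, a_6 = 380, b_6 = 112, c_6 = 52, a_7 = 224, b_7 = 108, c_7 = 52, a_8 = 160, b_8 = 240, c_8 = 44, a_9 = 264, b_9 = 180, c_9 = 68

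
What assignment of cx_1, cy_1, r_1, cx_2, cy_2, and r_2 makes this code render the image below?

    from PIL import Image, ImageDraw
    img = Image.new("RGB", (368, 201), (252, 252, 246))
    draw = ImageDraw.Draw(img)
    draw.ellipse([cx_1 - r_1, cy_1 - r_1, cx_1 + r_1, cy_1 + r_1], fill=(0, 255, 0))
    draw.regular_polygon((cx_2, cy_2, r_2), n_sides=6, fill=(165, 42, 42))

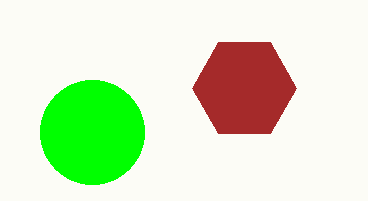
cx_1 = 92, cy_1 = 132, r_1 = 52, cx_2 = 244, cy_2 = 88, r_2 = 52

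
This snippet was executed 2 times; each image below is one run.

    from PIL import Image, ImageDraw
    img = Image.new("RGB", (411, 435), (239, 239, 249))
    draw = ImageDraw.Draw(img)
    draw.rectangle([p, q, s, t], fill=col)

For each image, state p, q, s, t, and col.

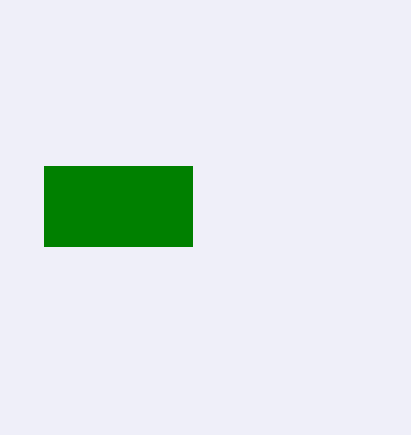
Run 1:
p = 44
q = 166
s = 192
t = 246
col = 'green'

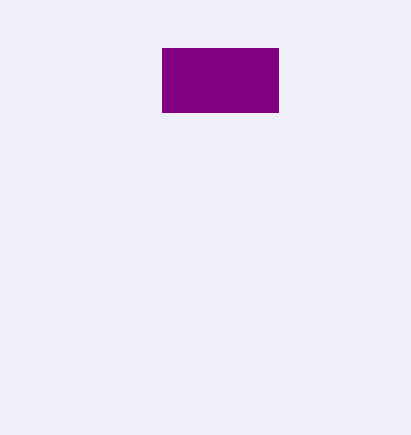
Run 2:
p = 162; q = 48; s = 278; t = 112; col = 'purple'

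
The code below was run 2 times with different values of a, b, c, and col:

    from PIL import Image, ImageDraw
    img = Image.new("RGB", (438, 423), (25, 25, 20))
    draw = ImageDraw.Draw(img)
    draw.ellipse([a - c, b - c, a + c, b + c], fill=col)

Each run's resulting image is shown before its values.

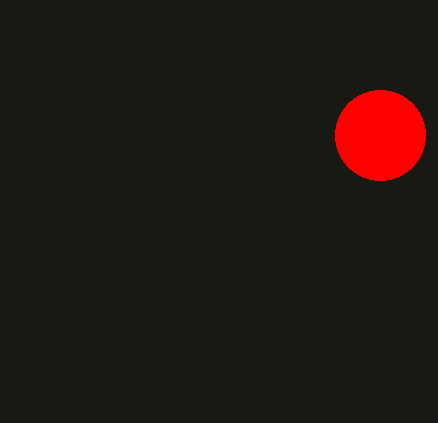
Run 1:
a = 380; b = 135; c = 45; col = 'red'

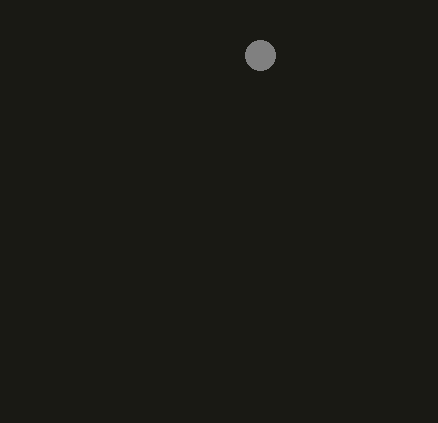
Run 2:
a = 260
b = 55
c = 15
col = 'gray'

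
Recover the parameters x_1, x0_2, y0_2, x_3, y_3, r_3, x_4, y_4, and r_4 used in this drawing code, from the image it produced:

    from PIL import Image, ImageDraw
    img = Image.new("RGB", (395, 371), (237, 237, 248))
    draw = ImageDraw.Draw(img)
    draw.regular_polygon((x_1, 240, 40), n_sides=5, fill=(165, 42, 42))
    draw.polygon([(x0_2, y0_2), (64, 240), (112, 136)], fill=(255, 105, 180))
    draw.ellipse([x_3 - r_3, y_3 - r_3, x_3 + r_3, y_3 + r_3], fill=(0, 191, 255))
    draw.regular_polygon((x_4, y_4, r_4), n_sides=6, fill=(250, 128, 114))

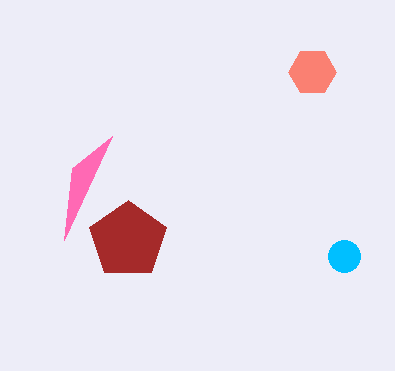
x_1 = 128, x0_2 = 72, y0_2 = 168, x_3 = 344, y_3 = 256, r_3 = 16, x_4 = 312, y_4 = 72, r_4 = 24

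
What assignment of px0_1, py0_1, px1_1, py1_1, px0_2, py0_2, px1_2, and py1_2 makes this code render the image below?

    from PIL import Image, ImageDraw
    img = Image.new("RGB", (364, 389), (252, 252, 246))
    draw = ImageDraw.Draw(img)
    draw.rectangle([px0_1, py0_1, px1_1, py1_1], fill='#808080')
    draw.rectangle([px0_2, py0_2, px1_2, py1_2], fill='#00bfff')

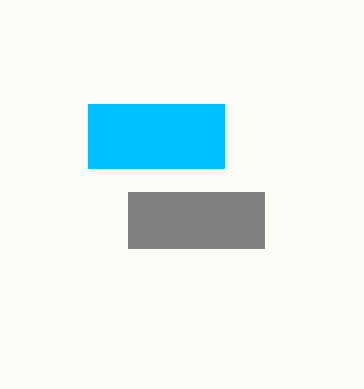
px0_1 = 128, py0_1 = 192, px1_1 = 264, py1_1 = 248, px0_2 = 88, py0_2 = 104, px1_2 = 224, py1_2 = 168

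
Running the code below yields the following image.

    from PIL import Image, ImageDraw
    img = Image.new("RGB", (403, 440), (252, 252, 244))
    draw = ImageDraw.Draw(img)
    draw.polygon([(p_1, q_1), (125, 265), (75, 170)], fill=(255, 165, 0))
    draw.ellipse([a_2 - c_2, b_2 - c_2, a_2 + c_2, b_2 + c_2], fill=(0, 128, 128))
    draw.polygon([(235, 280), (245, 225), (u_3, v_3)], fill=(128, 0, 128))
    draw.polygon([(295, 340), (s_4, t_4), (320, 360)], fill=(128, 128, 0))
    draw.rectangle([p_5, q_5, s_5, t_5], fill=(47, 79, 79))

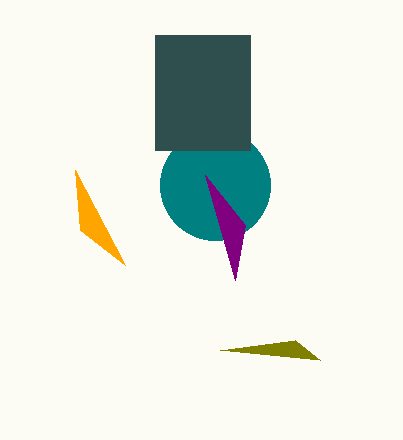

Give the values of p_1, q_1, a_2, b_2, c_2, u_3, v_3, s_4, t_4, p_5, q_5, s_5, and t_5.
p_1 = 80; q_1 = 230; a_2 = 215; b_2 = 185; c_2 = 55; u_3 = 205; v_3 = 175; s_4 = 220; t_4 = 350; p_5 = 155; q_5 = 35; s_5 = 250; t_5 = 150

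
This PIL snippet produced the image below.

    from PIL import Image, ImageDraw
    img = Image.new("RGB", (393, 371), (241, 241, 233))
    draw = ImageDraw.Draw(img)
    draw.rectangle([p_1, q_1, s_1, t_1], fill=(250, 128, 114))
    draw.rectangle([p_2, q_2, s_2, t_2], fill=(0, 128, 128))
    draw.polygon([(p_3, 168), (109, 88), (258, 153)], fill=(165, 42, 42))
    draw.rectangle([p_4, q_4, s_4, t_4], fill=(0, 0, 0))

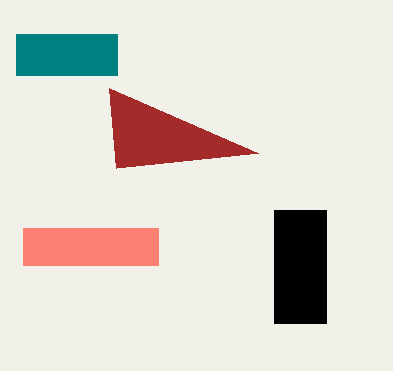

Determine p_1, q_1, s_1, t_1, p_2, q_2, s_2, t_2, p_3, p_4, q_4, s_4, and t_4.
p_1 = 23; q_1 = 228; s_1 = 158; t_1 = 265; p_2 = 16; q_2 = 34; s_2 = 117; t_2 = 75; p_3 = 116; p_4 = 274; q_4 = 210; s_4 = 326; t_4 = 323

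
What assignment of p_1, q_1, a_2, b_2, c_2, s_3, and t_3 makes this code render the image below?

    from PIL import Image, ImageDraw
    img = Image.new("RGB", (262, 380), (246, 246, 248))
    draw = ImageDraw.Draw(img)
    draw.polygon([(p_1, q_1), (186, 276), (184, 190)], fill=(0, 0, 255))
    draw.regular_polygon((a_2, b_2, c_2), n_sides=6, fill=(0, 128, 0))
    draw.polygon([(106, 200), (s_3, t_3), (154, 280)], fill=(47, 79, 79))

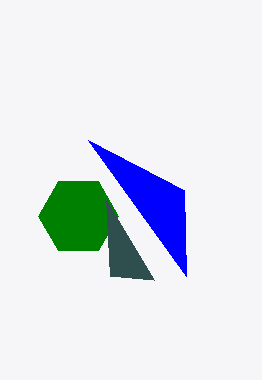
p_1 = 88; q_1 = 140; a_2 = 78; b_2 = 216; c_2 = 40; s_3 = 110; t_3 = 276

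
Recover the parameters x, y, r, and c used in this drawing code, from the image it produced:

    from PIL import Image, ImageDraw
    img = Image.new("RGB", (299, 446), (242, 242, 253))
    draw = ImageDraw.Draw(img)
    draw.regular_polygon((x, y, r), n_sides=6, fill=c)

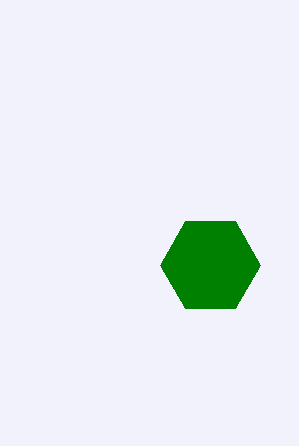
x = 210
y = 265
r = 50
c = 'green'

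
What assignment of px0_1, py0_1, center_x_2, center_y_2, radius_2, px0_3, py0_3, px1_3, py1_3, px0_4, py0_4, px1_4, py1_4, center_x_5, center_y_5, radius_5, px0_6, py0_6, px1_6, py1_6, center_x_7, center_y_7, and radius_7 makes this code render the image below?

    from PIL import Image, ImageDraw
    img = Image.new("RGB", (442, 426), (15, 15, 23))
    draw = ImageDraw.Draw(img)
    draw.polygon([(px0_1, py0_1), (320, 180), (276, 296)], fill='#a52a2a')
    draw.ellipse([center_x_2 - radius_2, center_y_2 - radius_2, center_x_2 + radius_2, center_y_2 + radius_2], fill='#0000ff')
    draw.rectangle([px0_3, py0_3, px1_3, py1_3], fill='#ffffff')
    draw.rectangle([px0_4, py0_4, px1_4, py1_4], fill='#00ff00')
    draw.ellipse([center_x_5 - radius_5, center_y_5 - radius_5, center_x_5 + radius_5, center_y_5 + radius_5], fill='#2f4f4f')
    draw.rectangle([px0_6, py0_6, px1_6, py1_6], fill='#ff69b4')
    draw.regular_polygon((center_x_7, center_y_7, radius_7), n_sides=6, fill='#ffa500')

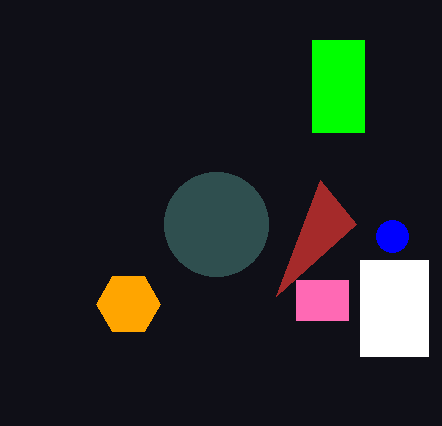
px0_1 = 356
py0_1 = 224
center_x_2 = 392
center_y_2 = 236
radius_2 = 16
px0_3 = 360
py0_3 = 260
px1_3 = 428
py1_3 = 356
px0_4 = 312
py0_4 = 40
px1_4 = 364
py1_4 = 132
center_x_5 = 216
center_y_5 = 224
radius_5 = 52
px0_6 = 296
py0_6 = 280
px1_6 = 348
py1_6 = 320
center_x_7 = 128
center_y_7 = 304
radius_7 = 32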